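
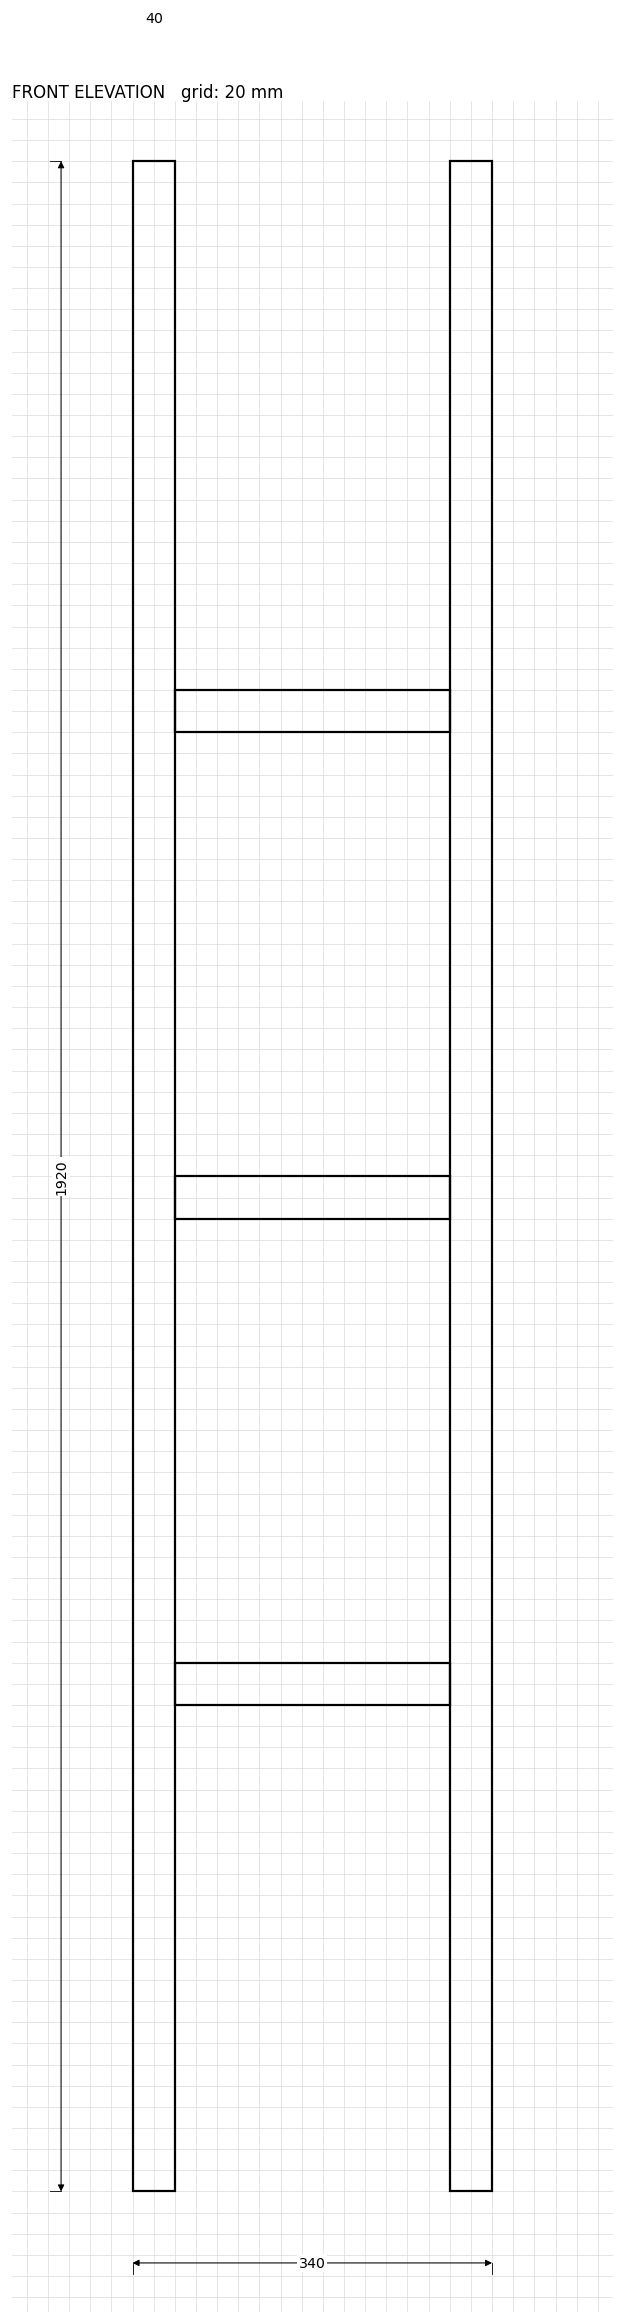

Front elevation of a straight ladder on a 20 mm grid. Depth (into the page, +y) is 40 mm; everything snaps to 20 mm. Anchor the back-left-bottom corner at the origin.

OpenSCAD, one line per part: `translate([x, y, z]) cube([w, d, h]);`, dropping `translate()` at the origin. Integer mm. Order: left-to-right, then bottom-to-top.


cube([40, 40, 1920]);
translate([40, 0, 460]) cube([260, 40, 40]);
translate([40, 0, 920]) cube([260, 40, 40]);
translate([40, 0, 1380]) cube([260, 40, 40]);
translate([300, 0, 0]) cube([40, 40, 1920]);


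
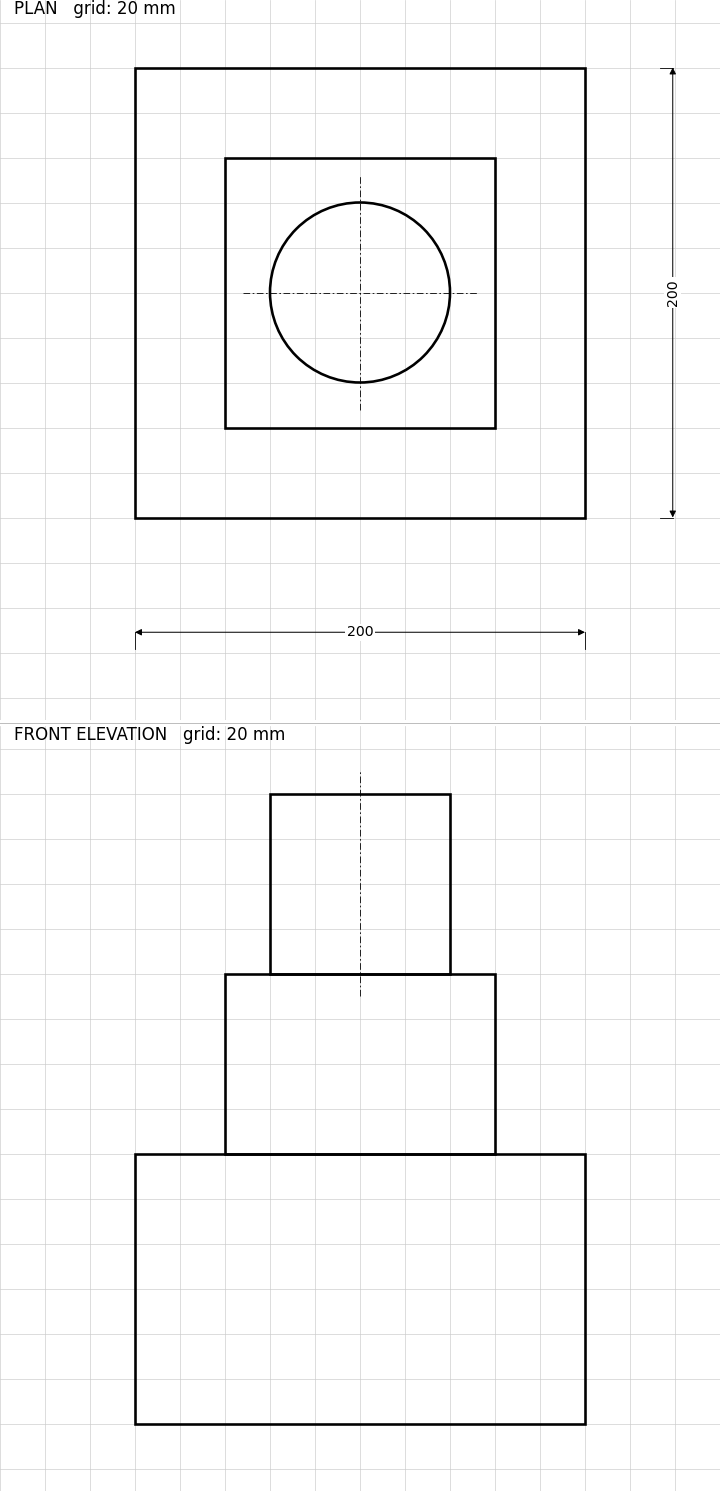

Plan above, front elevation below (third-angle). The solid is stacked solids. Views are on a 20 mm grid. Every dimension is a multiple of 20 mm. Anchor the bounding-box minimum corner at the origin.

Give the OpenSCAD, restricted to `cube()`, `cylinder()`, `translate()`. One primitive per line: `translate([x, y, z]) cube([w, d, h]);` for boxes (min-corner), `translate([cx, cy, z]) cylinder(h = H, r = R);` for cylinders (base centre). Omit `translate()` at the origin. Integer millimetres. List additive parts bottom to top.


cube([200, 200, 120]);
translate([40, 40, 120]) cube([120, 120, 80]);
translate([100, 100, 200]) cylinder(h = 80, r = 40);


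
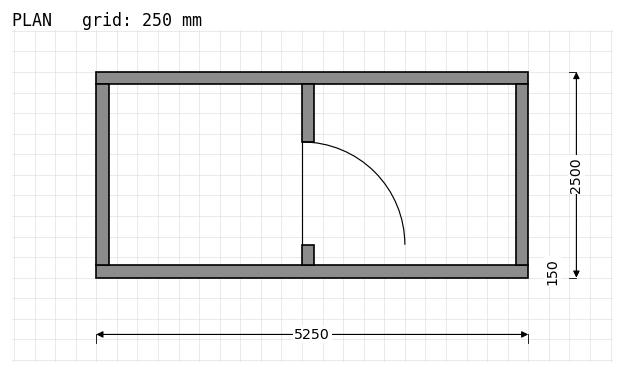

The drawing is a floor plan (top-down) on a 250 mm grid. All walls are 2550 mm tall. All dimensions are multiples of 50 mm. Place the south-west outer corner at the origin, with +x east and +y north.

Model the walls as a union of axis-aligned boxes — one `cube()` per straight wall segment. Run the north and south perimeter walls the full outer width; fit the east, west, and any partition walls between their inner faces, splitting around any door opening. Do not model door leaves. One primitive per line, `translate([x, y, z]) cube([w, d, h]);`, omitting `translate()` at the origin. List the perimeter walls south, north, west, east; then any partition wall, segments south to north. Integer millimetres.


cube([5250, 150, 2550]);
translate([0, 2350, 0]) cube([5250, 150, 2550]);
translate([0, 150, 0]) cube([150, 2200, 2550]);
translate([5100, 150, 0]) cube([150, 2200, 2550]);
translate([2500, 150, 0]) cube([150, 250, 2550]);
translate([2500, 1650, 0]) cube([150, 700, 2550]);


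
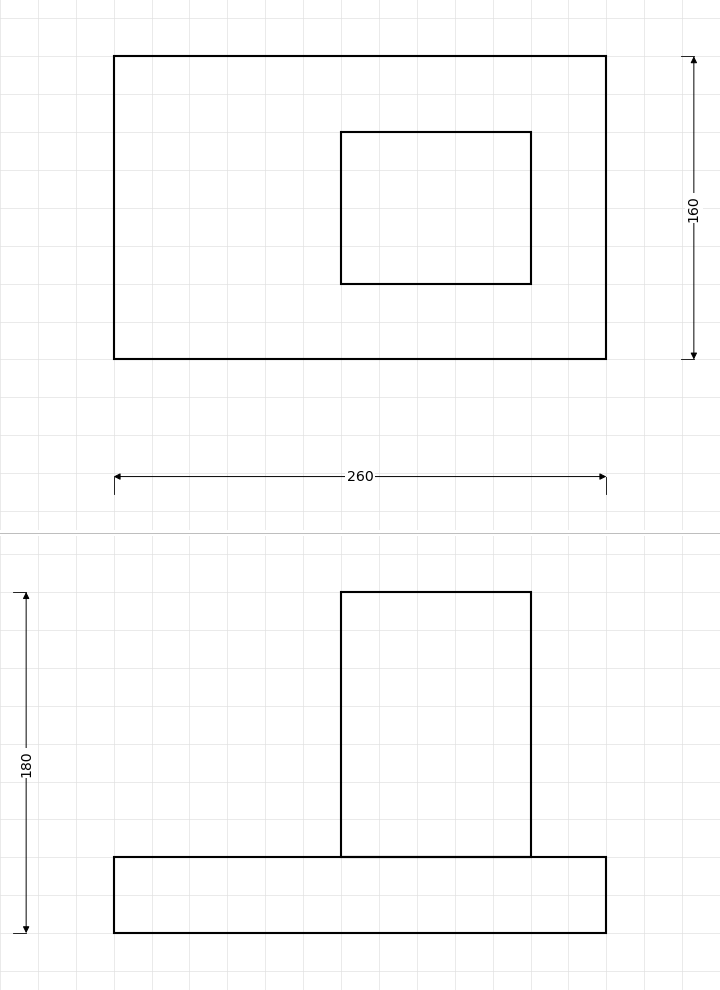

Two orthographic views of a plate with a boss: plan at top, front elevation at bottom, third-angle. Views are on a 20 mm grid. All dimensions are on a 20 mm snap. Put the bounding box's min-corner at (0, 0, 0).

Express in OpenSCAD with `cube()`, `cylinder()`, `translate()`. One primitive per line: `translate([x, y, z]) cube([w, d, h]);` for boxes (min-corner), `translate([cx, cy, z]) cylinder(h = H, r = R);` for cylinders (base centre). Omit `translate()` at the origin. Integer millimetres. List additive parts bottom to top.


cube([260, 160, 40]);
translate([120, 40, 40]) cube([100, 80, 140]);


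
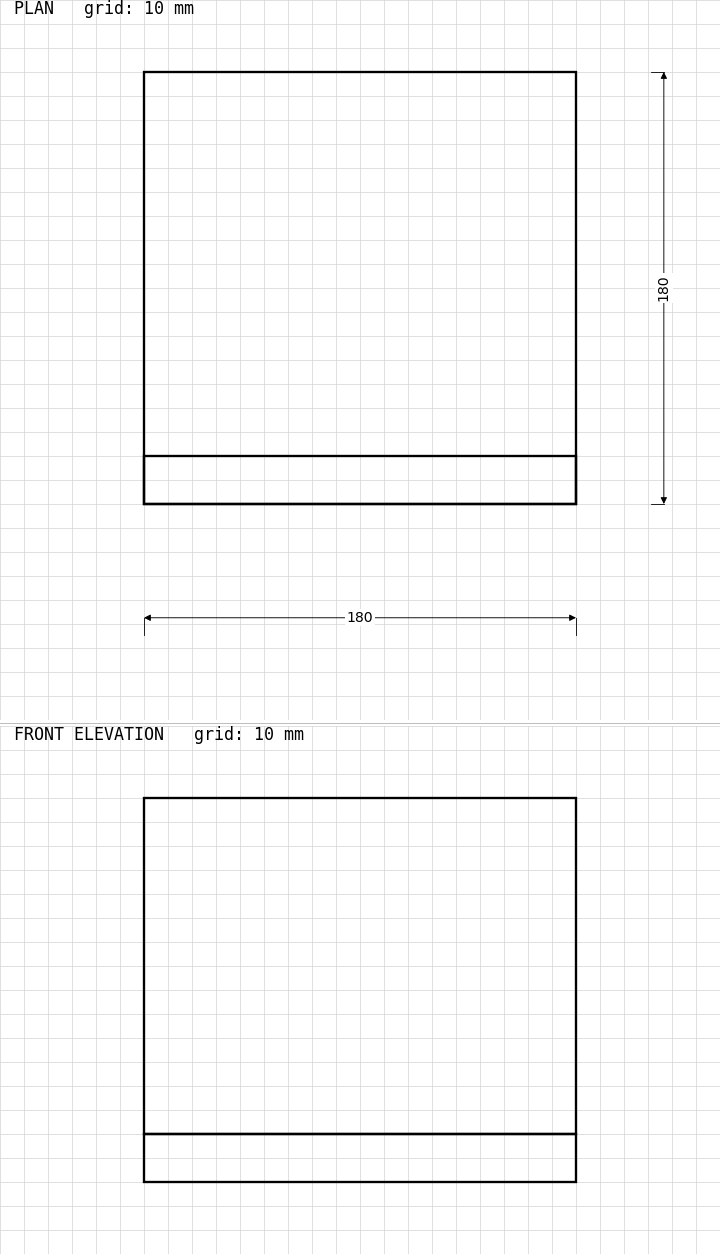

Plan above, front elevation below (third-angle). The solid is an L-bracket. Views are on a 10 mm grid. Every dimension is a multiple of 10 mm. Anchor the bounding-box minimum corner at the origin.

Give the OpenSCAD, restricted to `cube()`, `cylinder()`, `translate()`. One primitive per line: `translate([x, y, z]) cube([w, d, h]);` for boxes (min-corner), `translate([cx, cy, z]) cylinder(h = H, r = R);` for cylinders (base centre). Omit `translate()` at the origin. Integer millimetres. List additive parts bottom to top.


cube([180, 180, 20]);
translate([0, 0, 20]) cube([180, 20, 140]);


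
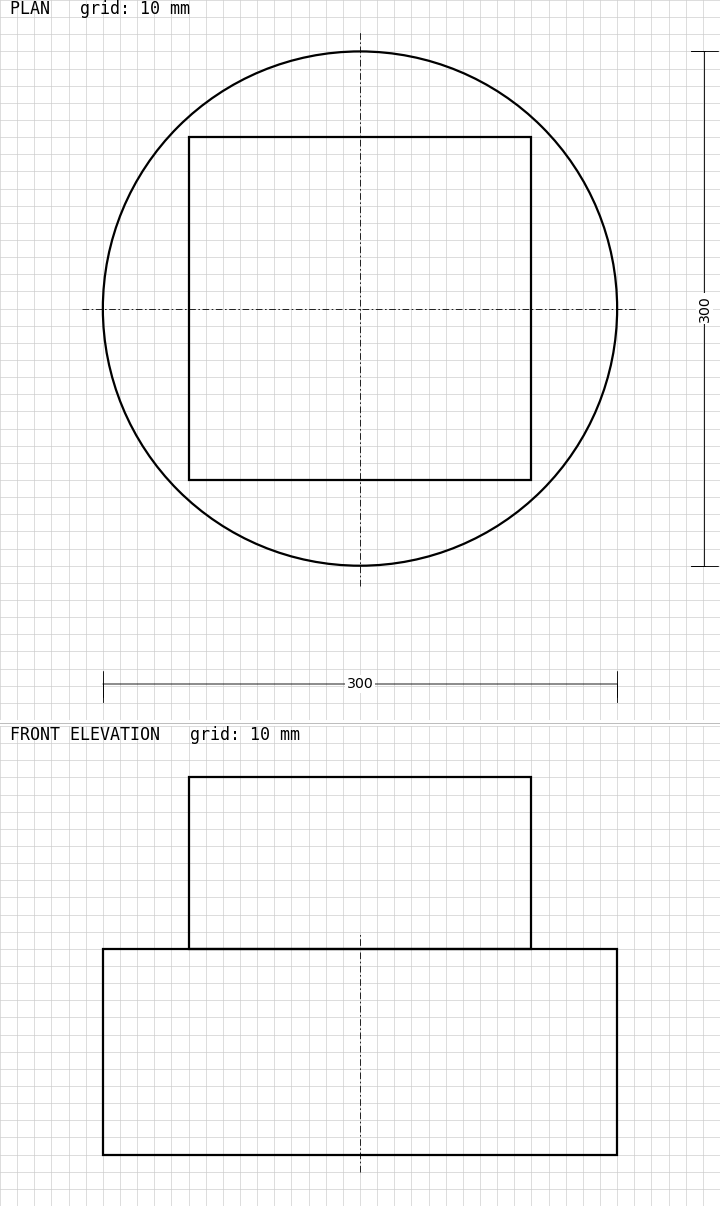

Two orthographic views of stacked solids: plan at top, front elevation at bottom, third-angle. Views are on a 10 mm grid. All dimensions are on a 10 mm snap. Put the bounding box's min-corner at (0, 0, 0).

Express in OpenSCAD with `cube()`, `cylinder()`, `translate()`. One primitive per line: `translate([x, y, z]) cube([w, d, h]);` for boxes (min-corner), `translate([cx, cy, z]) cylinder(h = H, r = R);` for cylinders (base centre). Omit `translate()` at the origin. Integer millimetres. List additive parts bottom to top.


translate([150, 150, 0]) cylinder(h = 120, r = 150);
translate([50, 50, 120]) cube([200, 200, 100]);


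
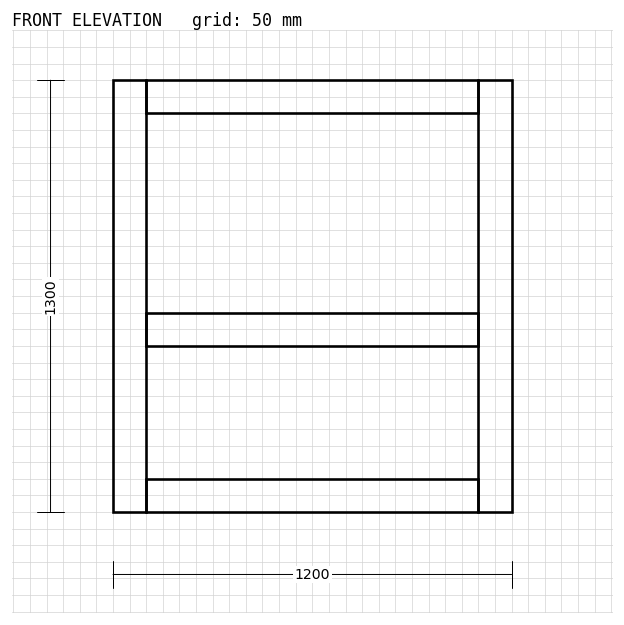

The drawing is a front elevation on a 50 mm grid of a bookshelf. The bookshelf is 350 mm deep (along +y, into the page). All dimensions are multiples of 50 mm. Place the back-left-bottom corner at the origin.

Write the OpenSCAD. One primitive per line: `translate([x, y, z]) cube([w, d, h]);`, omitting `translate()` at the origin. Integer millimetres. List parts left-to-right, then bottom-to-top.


cube([100, 350, 1300]);
translate([100, 0, 0]) cube([1000, 350, 100]);
translate([100, 0, 500]) cube([1000, 350, 100]);
translate([100, 0, 1200]) cube([1000, 350, 100]);
translate([1100, 0, 0]) cube([100, 350, 1300]);


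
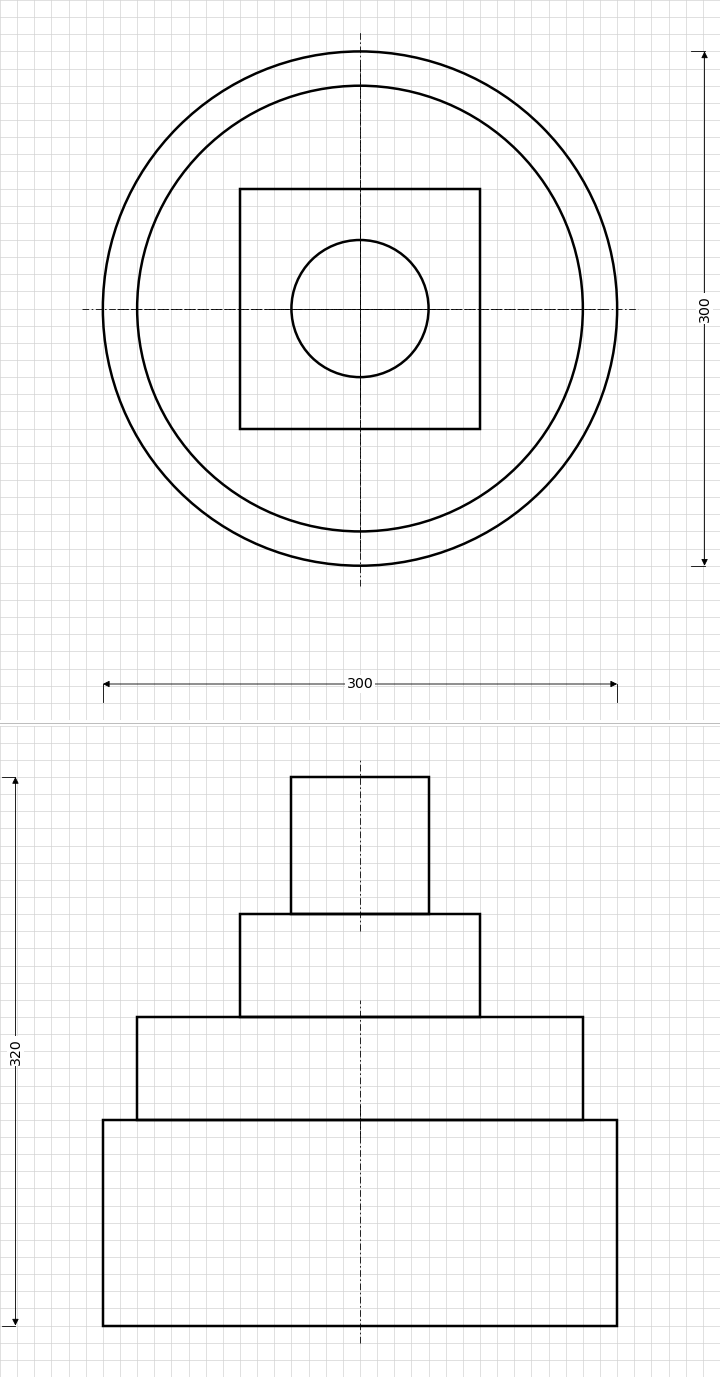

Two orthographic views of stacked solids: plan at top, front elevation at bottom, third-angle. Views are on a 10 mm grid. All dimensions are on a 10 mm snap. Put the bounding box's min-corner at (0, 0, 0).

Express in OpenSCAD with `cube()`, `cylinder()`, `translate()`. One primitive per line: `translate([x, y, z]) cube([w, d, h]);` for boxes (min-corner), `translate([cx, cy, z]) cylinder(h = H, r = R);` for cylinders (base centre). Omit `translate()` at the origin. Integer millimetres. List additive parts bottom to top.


translate([150, 150, 0]) cylinder(h = 120, r = 150);
translate([150, 150, 120]) cylinder(h = 60, r = 130);
translate([80, 80, 180]) cube([140, 140, 60]);
translate([150, 150, 240]) cylinder(h = 80, r = 40);


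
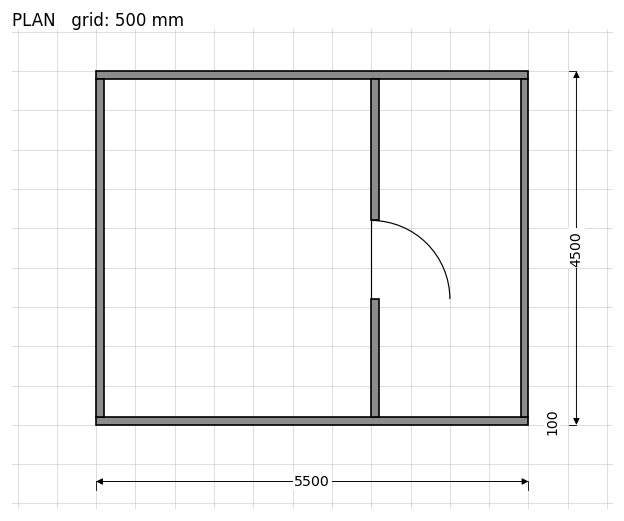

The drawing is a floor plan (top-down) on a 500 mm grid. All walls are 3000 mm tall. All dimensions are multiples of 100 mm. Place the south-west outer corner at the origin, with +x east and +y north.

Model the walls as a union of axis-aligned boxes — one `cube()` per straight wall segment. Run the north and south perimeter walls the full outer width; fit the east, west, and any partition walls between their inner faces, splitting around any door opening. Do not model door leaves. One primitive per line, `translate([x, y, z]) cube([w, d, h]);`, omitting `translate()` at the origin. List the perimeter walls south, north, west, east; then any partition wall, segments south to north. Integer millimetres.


cube([5500, 100, 3000]);
translate([0, 4400, 0]) cube([5500, 100, 3000]);
translate([0, 100, 0]) cube([100, 4300, 3000]);
translate([5400, 100, 0]) cube([100, 4300, 3000]);
translate([3500, 100, 0]) cube([100, 1500, 3000]);
translate([3500, 2600, 0]) cube([100, 1800, 3000]);


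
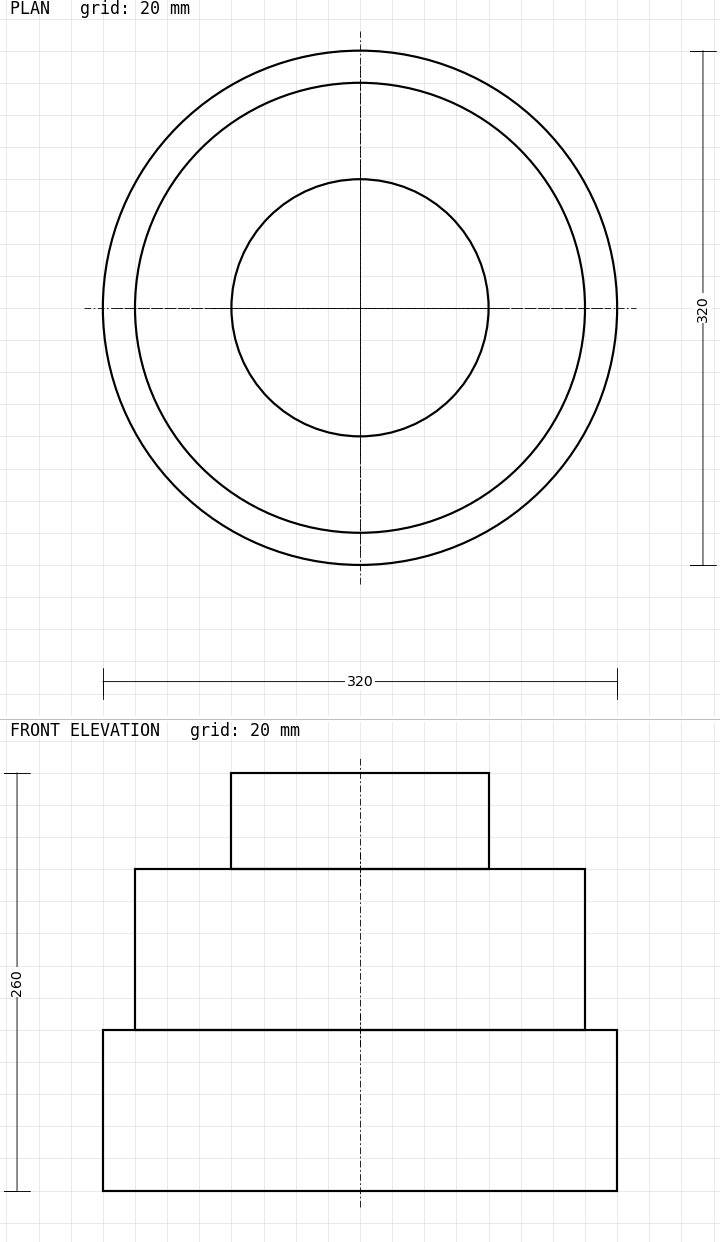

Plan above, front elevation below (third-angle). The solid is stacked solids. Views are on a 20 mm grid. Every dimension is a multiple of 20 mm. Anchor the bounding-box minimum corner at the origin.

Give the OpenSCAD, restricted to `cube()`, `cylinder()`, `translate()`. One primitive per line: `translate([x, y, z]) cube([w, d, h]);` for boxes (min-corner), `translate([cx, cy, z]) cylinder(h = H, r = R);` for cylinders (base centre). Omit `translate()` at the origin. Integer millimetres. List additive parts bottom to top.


translate([160, 160, 0]) cylinder(h = 100, r = 160);
translate([160, 160, 100]) cylinder(h = 100, r = 140);
translate([160, 160, 200]) cylinder(h = 60, r = 80);


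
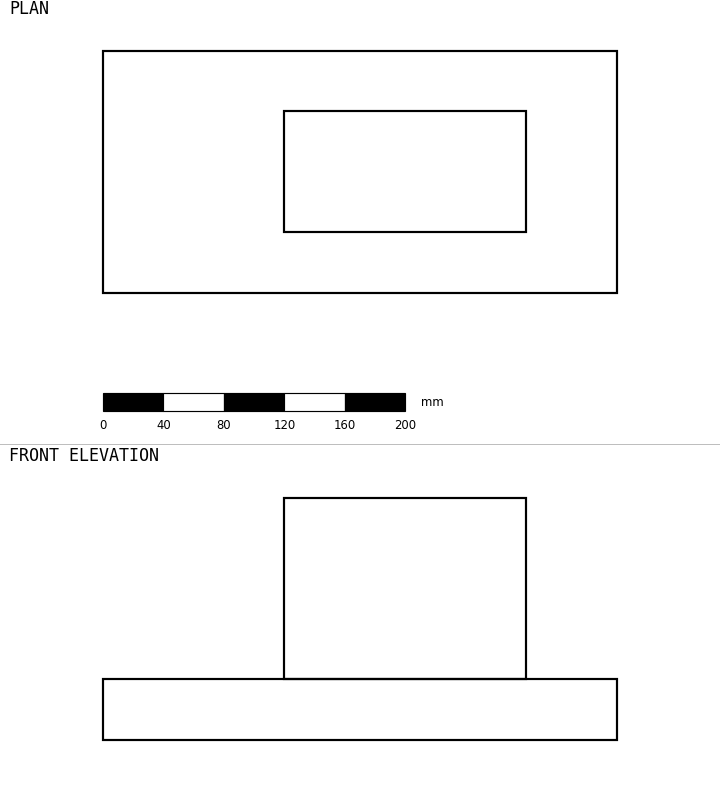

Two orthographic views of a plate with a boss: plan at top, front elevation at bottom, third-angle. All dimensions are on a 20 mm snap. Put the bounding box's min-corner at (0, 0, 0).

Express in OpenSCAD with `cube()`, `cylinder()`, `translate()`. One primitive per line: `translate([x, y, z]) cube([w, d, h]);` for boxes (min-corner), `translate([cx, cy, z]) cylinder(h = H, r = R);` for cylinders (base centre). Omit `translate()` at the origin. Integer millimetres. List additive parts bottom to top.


cube([340, 160, 40]);
translate([120, 40, 40]) cube([160, 80, 120]);


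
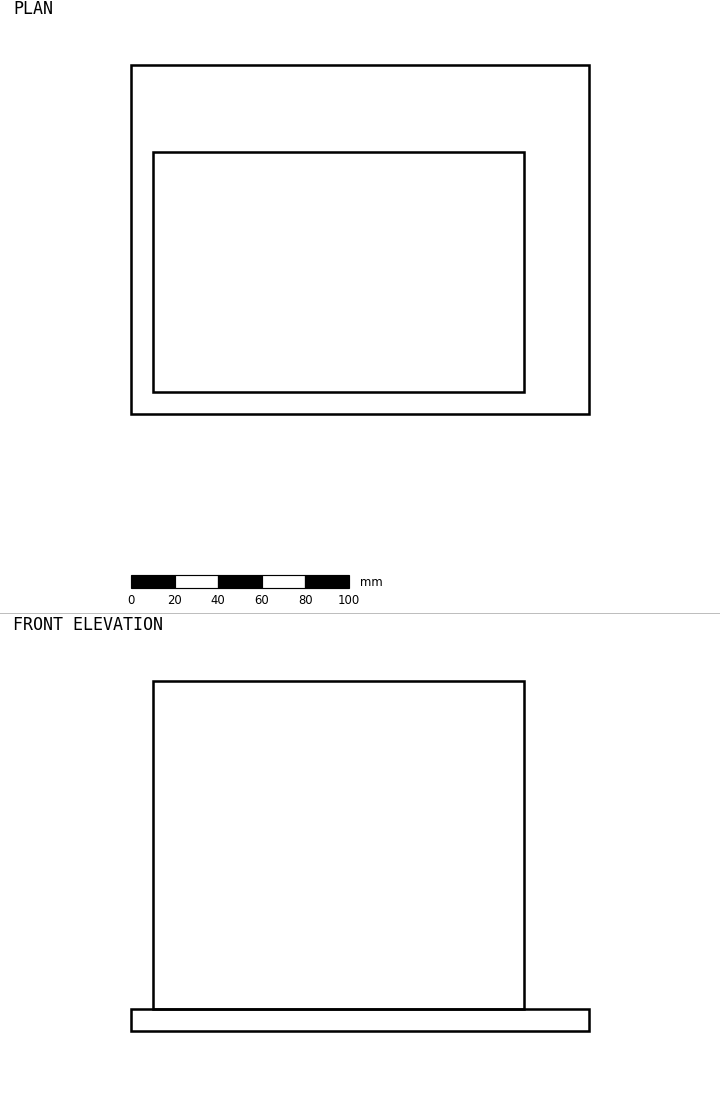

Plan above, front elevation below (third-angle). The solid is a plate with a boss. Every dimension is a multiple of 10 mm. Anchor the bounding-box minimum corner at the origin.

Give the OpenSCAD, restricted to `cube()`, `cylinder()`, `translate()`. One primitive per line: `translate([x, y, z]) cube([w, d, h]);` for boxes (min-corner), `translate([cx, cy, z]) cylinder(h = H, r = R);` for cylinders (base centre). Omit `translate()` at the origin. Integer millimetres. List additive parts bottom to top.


cube([210, 160, 10]);
translate([10, 10, 10]) cube([170, 110, 150]);


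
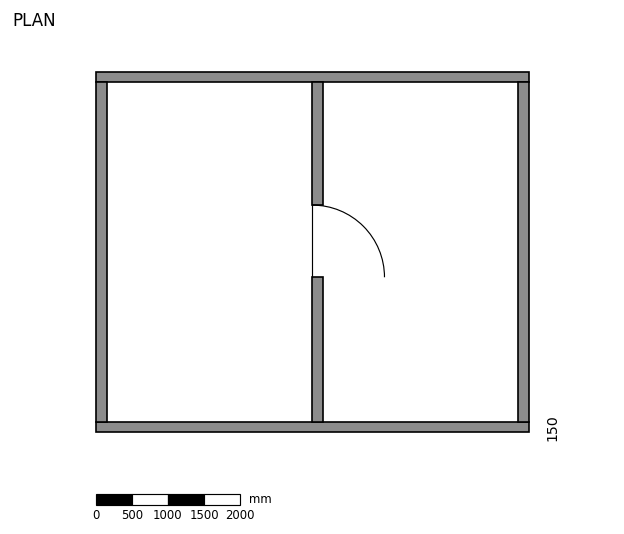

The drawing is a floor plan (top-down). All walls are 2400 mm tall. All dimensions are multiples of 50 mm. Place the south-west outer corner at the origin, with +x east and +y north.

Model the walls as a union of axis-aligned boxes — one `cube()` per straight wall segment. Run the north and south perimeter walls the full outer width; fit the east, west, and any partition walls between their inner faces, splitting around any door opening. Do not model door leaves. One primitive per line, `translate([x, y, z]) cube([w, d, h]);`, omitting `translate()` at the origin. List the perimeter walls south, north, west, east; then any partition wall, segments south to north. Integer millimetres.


cube([6000, 150, 2400]);
translate([0, 4850, 0]) cube([6000, 150, 2400]);
translate([0, 150, 0]) cube([150, 4700, 2400]);
translate([5850, 150, 0]) cube([150, 4700, 2400]);
translate([3000, 150, 0]) cube([150, 2000, 2400]);
translate([3000, 3150, 0]) cube([150, 1700, 2400]);


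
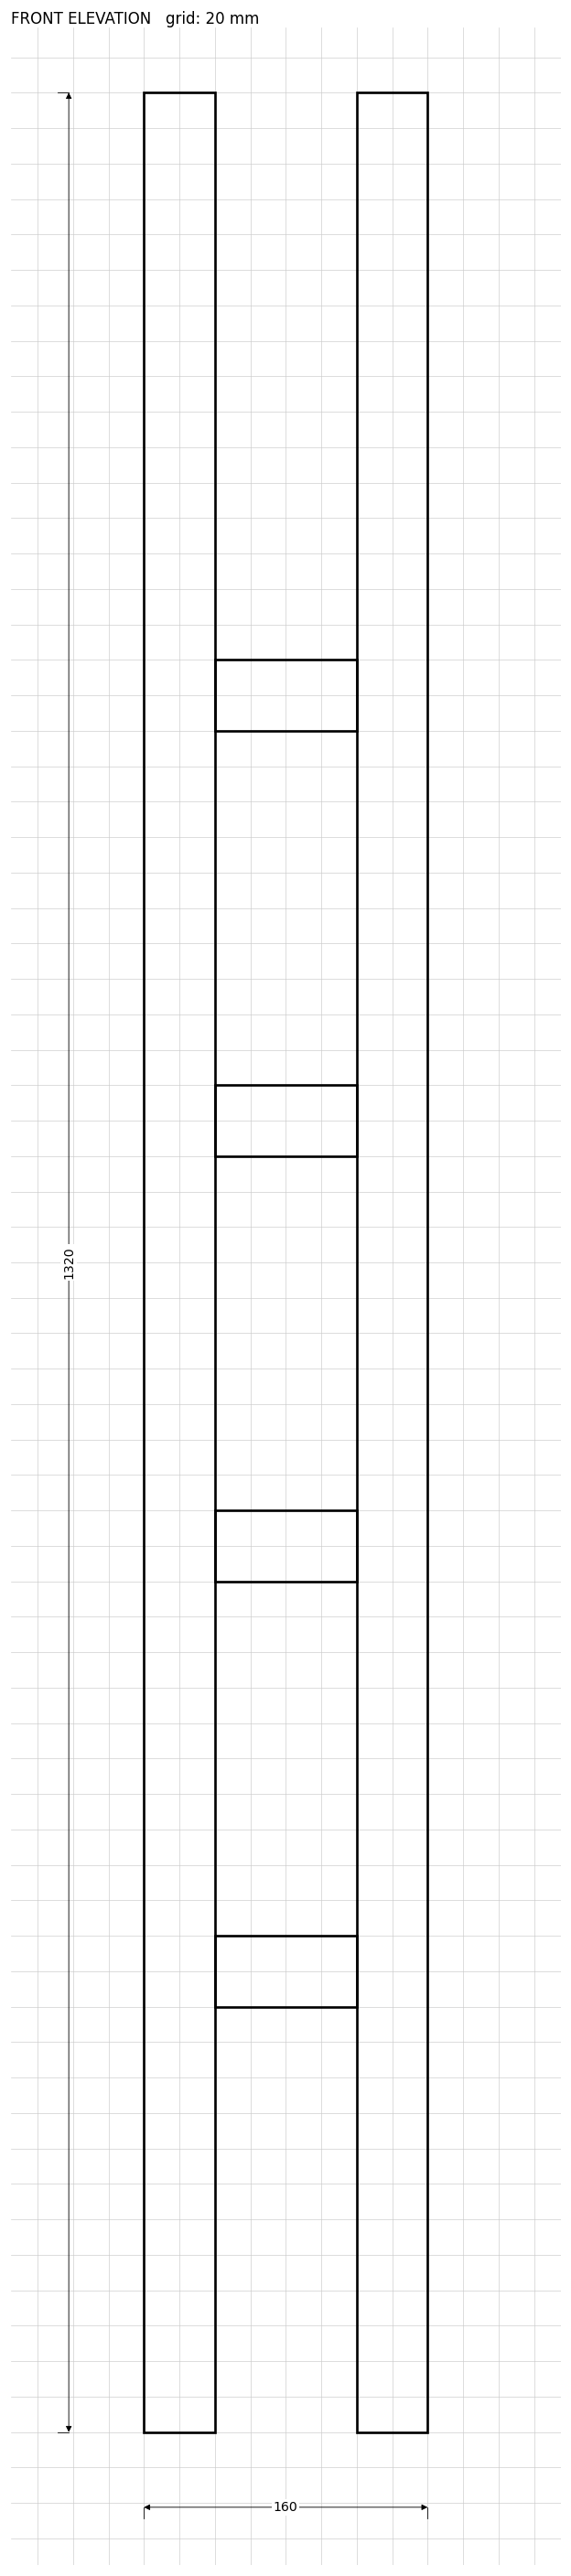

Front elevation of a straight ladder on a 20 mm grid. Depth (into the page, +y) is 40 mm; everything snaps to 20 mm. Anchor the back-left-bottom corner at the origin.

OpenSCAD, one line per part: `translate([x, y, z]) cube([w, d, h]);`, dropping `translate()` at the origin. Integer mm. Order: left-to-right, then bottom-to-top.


cube([40, 40, 1320]);
translate([40, 0, 240]) cube([80, 40, 40]);
translate([40, 0, 480]) cube([80, 40, 40]);
translate([40, 0, 720]) cube([80, 40, 40]);
translate([40, 0, 960]) cube([80, 40, 40]);
translate([120, 0, 0]) cube([40, 40, 1320]);


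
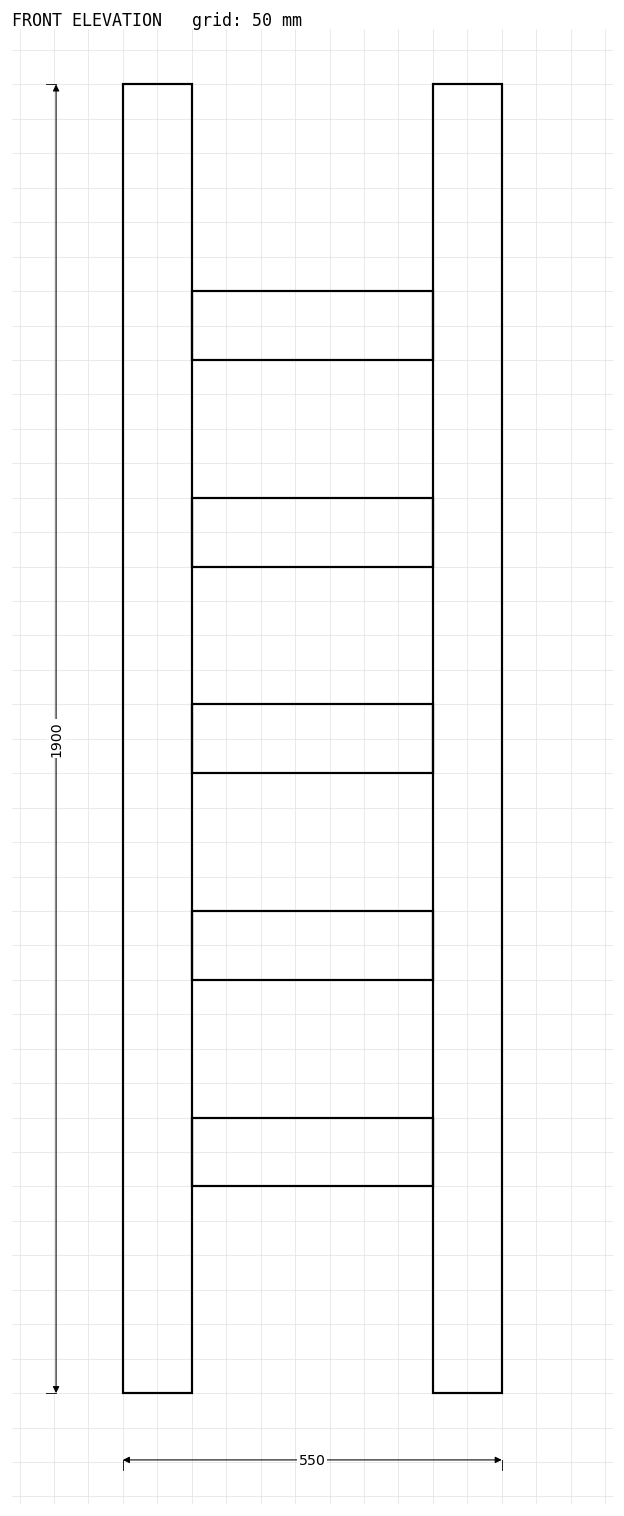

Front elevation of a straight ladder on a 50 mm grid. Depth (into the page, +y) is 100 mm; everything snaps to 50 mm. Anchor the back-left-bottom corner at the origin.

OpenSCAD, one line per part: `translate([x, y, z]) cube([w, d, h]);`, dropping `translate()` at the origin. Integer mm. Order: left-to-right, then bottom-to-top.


cube([100, 100, 1900]);
translate([100, 0, 300]) cube([350, 100, 100]);
translate([100, 0, 600]) cube([350, 100, 100]);
translate([100, 0, 900]) cube([350, 100, 100]);
translate([100, 0, 1200]) cube([350, 100, 100]);
translate([100, 0, 1500]) cube([350, 100, 100]);
translate([450, 0, 0]) cube([100, 100, 1900]);


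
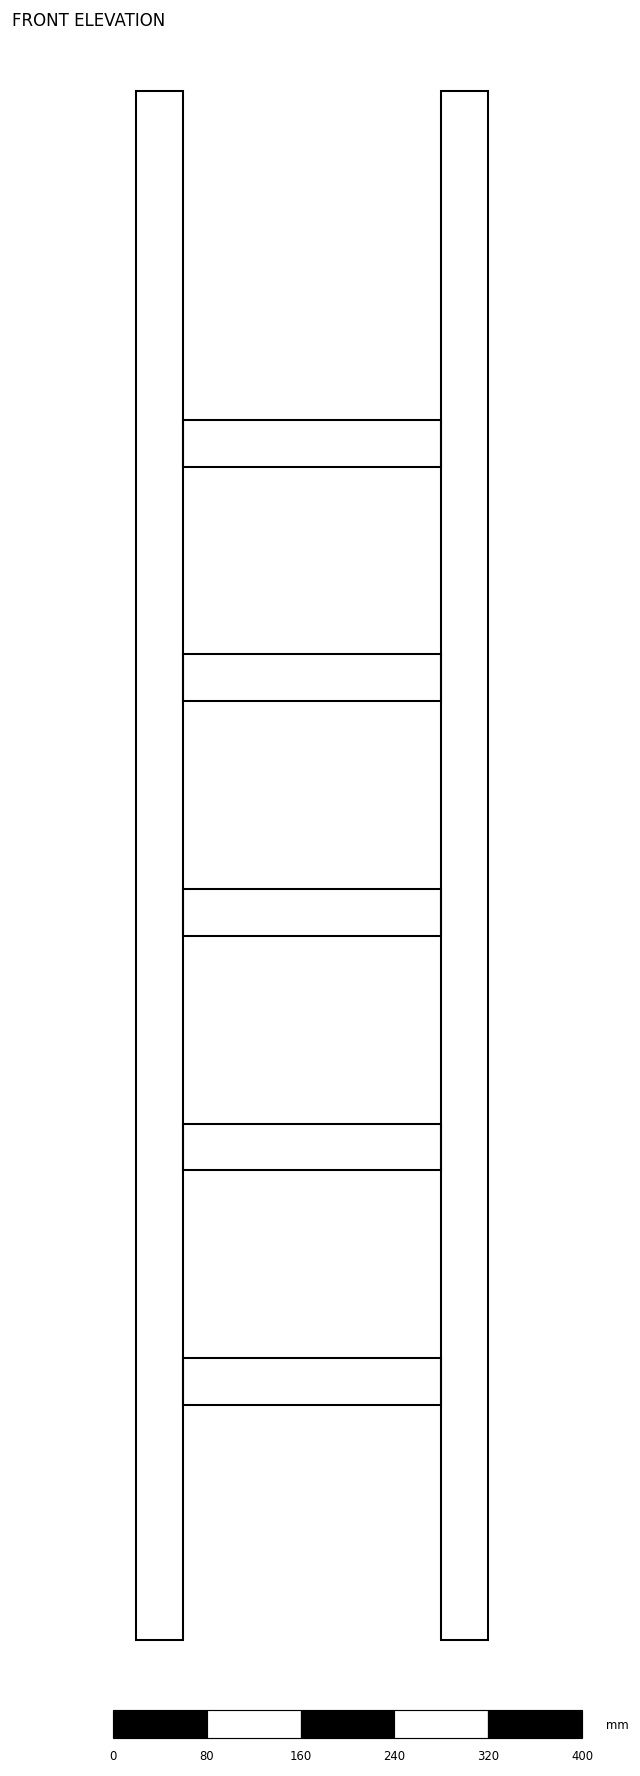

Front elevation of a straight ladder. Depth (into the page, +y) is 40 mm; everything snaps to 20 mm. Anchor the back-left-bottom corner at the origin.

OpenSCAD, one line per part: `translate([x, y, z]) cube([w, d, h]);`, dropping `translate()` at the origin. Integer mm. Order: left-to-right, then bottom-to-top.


cube([40, 40, 1320]);
translate([40, 0, 200]) cube([220, 40, 40]);
translate([40, 0, 400]) cube([220, 40, 40]);
translate([40, 0, 600]) cube([220, 40, 40]);
translate([40, 0, 800]) cube([220, 40, 40]);
translate([40, 0, 1000]) cube([220, 40, 40]);
translate([260, 0, 0]) cube([40, 40, 1320]);


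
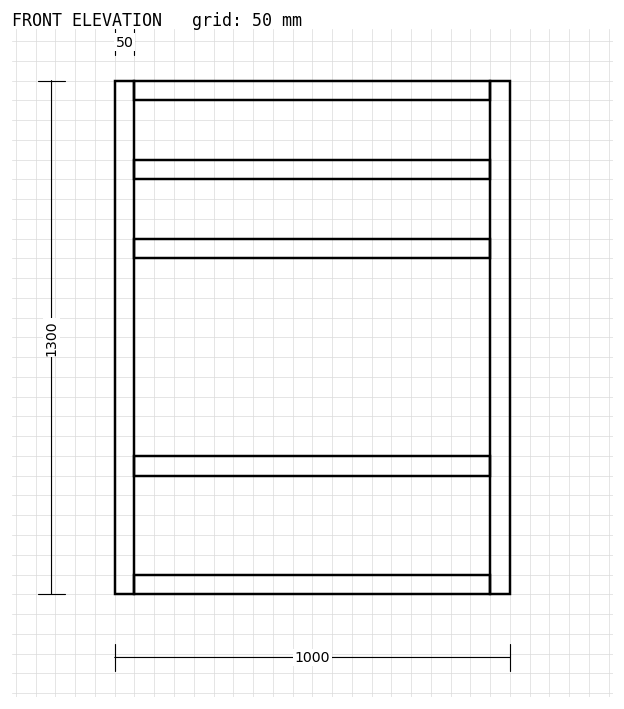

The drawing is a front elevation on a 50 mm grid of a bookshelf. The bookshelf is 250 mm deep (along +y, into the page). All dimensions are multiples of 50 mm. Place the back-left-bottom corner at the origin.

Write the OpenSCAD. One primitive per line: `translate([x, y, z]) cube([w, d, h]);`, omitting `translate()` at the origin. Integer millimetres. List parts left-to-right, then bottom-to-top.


cube([50, 250, 1300]);
translate([50, 0, 0]) cube([900, 250, 50]);
translate([50, 0, 300]) cube([900, 250, 50]);
translate([50, 0, 850]) cube([900, 250, 50]);
translate([50, 0, 1050]) cube([900, 250, 50]);
translate([50, 0, 1250]) cube([900, 250, 50]);
translate([950, 0, 0]) cube([50, 250, 1300]);


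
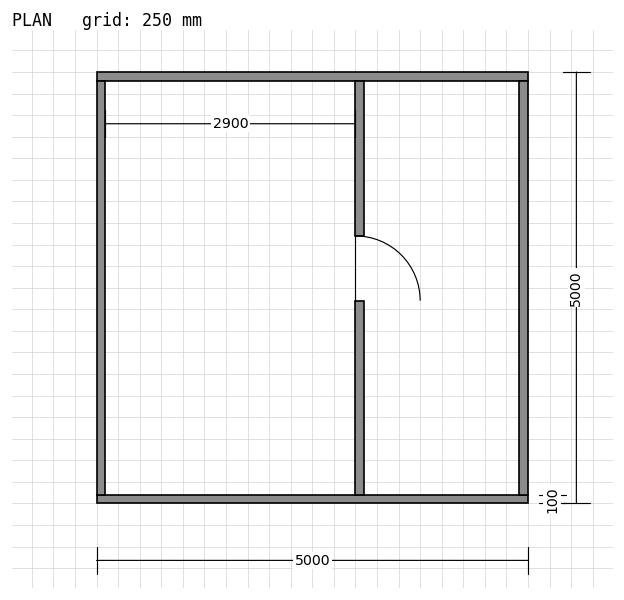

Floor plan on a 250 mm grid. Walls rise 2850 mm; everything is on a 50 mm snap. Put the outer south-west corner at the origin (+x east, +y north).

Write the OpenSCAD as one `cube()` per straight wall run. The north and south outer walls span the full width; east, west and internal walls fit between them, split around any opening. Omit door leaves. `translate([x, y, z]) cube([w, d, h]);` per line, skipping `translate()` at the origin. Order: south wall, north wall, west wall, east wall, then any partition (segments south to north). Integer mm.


cube([5000, 100, 2850]);
translate([0, 4900, 0]) cube([5000, 100, 2850]);
translate([0, 100, 0]) cube([100, 4800, 2850]);
translate([4900, 100, 0]) cube([100, 4800, 2850]);
translate([3000, 100, 0]) cube([100, 2250, 2850]);
translate([3000, 3100, 0]) cube([100, 1800, 2850]);


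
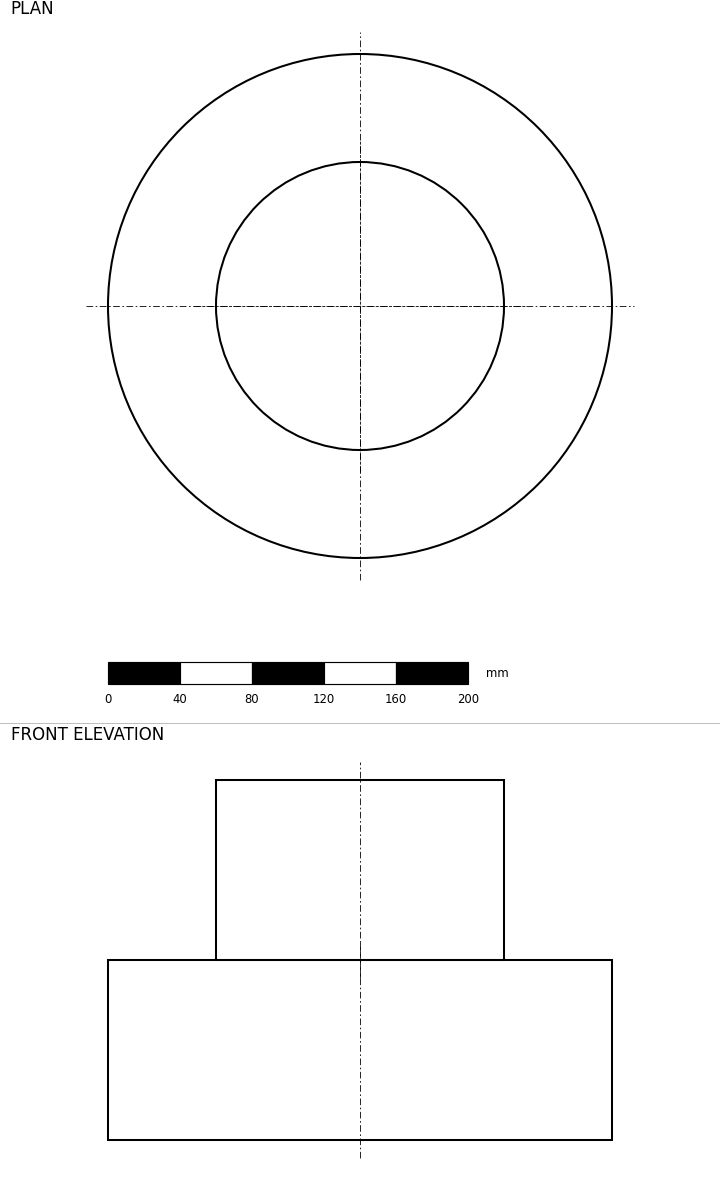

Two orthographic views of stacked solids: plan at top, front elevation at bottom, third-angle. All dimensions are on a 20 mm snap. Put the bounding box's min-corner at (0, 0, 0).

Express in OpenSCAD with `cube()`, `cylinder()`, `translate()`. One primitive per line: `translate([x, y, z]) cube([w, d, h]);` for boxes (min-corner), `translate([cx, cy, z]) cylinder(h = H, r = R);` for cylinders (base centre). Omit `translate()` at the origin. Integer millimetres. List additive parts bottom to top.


translate([140, 140, 0]) cylinder(h = 100, r = 140);
translate([140, 140, 100]) cylinder(h = 100, r = 80);


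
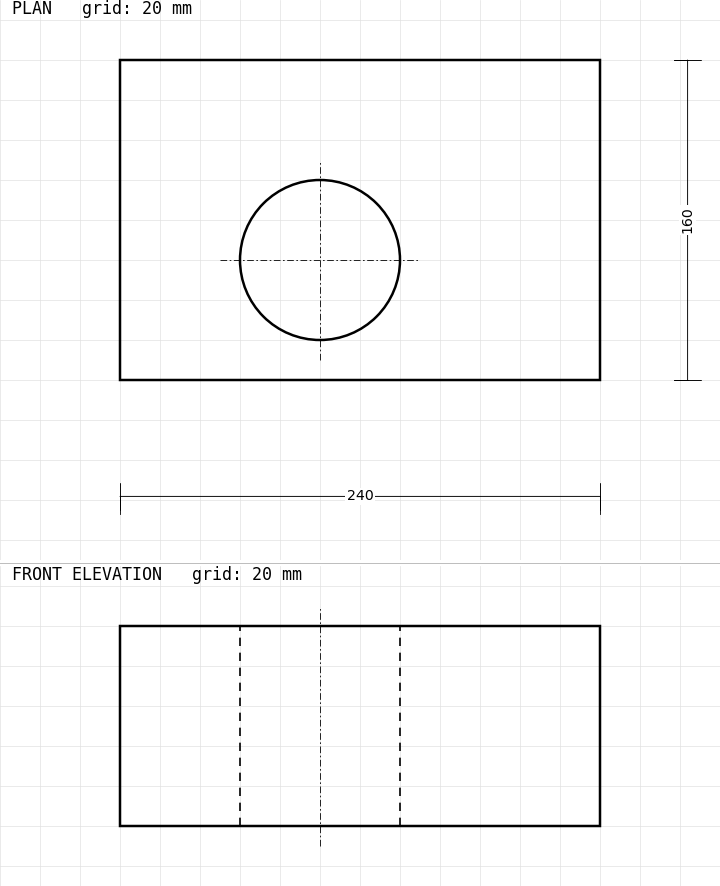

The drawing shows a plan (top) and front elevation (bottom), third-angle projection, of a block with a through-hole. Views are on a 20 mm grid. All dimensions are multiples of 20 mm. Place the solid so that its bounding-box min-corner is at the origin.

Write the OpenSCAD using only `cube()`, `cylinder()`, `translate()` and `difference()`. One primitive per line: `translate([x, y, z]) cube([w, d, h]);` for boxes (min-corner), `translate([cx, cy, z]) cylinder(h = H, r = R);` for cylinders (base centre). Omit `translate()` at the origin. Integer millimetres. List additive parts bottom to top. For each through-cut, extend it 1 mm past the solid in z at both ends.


difference() {
  cube([240, 160, 100]);
  translate([100, 60, -1]) cylinder(h = 102, r = 40);
}


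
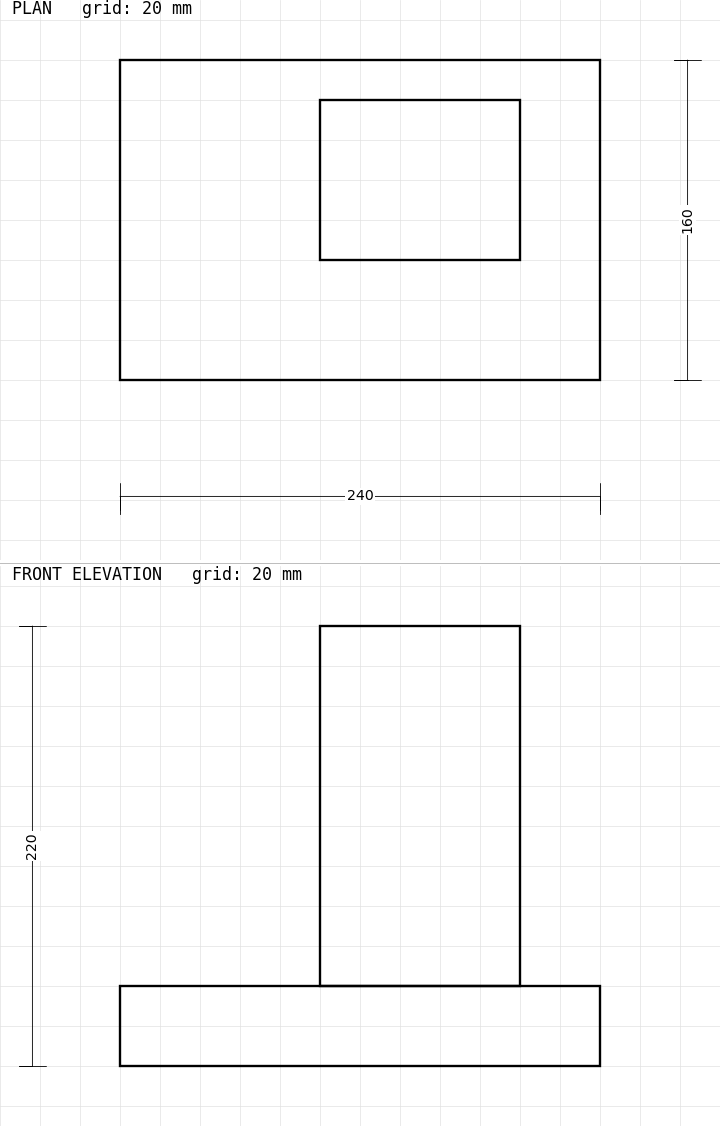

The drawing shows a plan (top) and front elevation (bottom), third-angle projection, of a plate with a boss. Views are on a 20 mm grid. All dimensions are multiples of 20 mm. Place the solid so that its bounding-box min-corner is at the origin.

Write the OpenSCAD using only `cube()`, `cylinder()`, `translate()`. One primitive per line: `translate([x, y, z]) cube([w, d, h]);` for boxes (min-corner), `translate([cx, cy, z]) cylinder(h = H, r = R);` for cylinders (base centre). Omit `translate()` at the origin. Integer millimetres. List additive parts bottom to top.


cube([240, 160, 40]);
translate([100, 60, 40]) cube([100, 80, 180]);


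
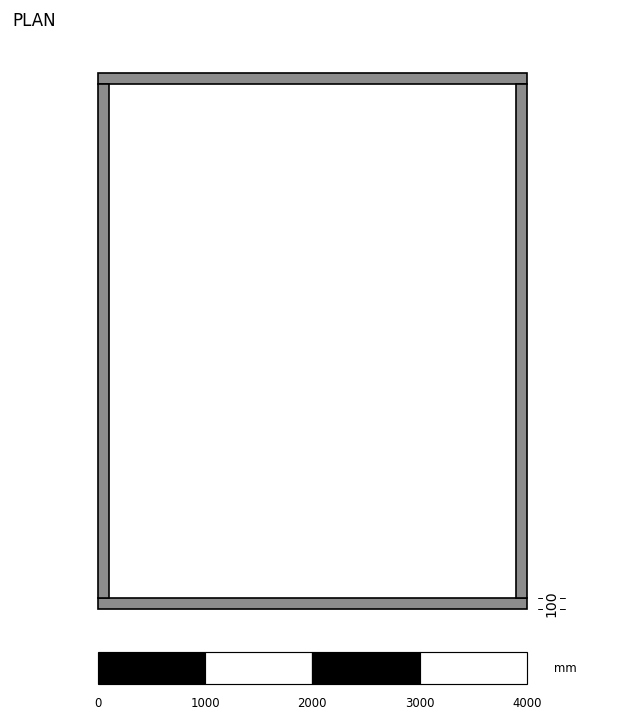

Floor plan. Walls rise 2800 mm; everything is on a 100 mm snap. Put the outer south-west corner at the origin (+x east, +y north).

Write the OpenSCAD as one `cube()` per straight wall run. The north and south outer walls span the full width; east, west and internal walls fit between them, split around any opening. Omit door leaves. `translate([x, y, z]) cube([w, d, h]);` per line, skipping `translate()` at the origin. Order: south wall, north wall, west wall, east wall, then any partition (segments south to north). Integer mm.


cube([4000, 100, 2800]);
translate([0, 4900, 0]) cube([4000, 100, 2800]);
translate([0, 100, 0]) cube([100, 4800, 2800]);
translate([3900, 100, 0]) cube([100, 4800, 2800]);


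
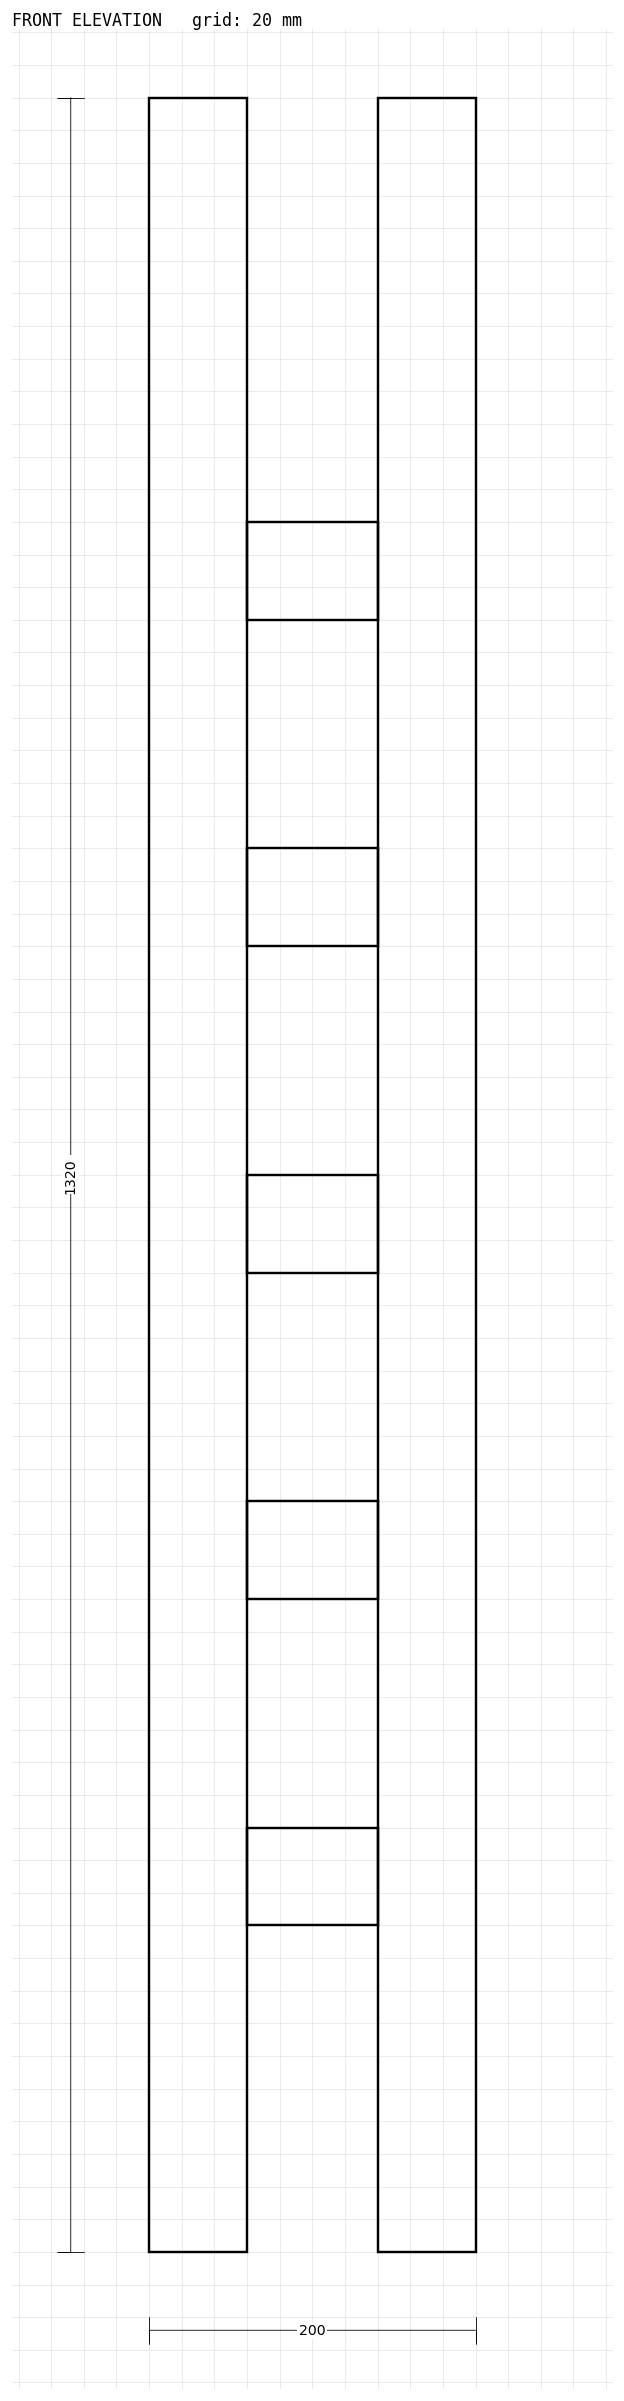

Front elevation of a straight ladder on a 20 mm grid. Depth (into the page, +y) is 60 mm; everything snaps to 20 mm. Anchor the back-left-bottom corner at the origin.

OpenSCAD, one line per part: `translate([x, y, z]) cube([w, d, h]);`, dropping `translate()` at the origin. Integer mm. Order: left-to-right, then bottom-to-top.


cube([60, 60, 1320]);
translate([60, 0, 200]) cube([80, 60, 60]);
translate([60, 0, 400]) cube([80, 60, 60]);
translate([60, 0, 600]) cube([80, 60, 60]);
translate([60, 0, 800]) cube([80, 60, 60]);
translate([60, 0, 1000]) cube([80, 60, 60]);
translate([140, 0, 0]) cube([60, 60, 1320]);


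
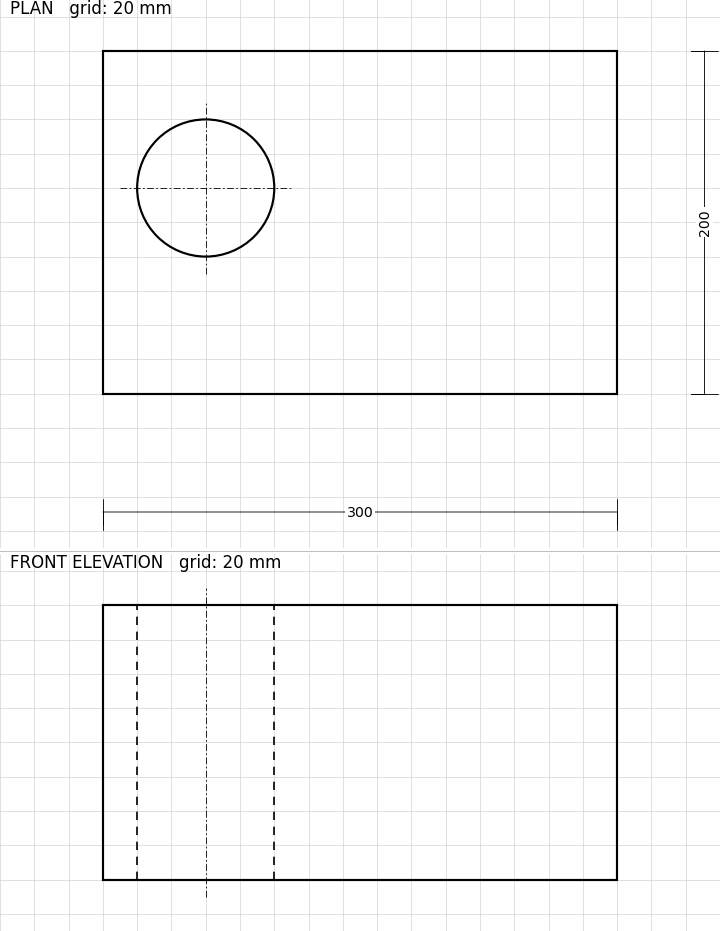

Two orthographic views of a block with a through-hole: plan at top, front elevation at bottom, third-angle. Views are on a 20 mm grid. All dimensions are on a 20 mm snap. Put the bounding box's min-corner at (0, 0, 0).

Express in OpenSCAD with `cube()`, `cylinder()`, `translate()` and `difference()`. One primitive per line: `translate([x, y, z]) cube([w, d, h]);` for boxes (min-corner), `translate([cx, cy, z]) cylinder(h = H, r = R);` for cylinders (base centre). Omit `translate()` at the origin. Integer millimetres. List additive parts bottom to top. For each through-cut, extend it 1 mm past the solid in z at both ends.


difference() {
  cube([300, 200, 160]);
  translate([60, 120, -1]) cylinder(h = 162, r = 40);
}


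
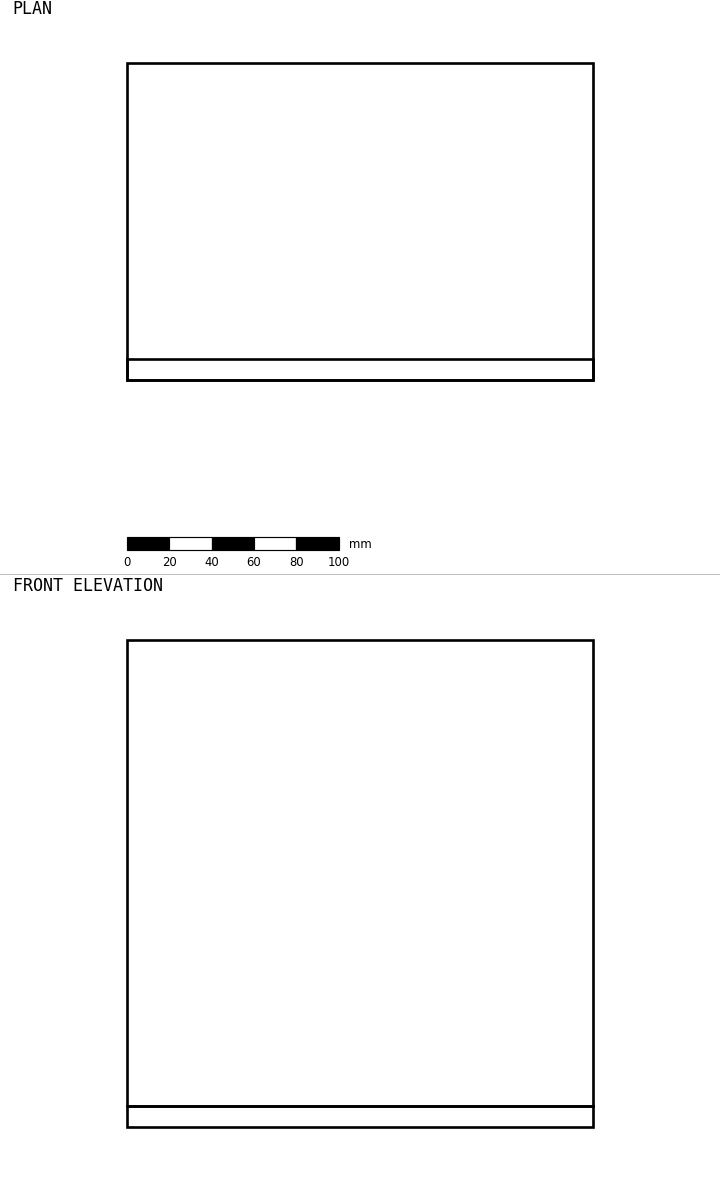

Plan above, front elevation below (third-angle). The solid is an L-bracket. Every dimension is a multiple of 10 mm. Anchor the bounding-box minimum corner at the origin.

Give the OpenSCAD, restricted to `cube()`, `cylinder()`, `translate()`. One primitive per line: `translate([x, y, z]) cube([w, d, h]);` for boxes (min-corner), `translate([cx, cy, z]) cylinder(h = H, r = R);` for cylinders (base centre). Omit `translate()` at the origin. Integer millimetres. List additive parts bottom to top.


cube([220, 150, 10]);
translate([0, 0, 10]) cube([220, 10, 220]);


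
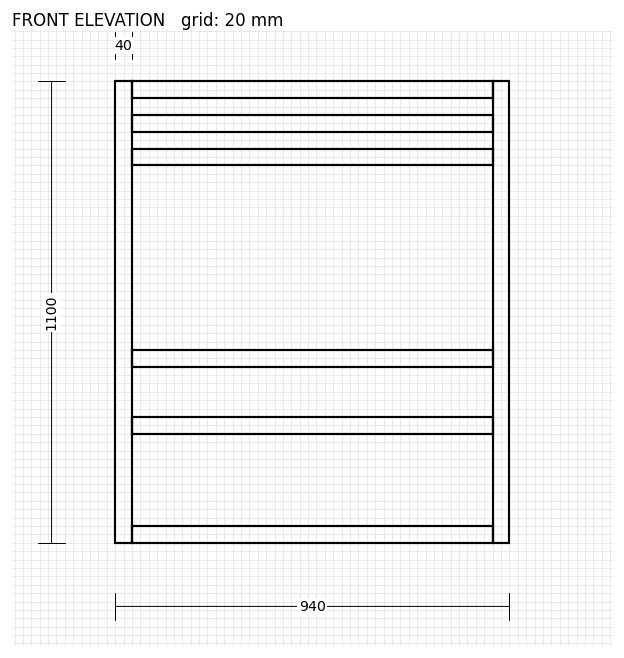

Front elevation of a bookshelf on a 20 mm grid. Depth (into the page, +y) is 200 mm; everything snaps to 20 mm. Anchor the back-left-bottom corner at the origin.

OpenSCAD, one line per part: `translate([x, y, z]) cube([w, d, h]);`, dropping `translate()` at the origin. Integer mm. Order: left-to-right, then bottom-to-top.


cube([40, 200, 1100]);
translate([40, 0, 0]) cube([860, 200, 40]);
translate([40, 0, 260]) cube([860, 200, 40]);
translate([40, 0, 420]) cube([860, 200, 40]);
translate([40, 0, 900]) cube([860, 200, 40]);
translate([40, 0, 980]) cube([860, 200, 40]);
translate([40, 0, 1060]) cube([860, 200, 40]);
translate([900, 0, 0]) cube([40, 200, 1100]);


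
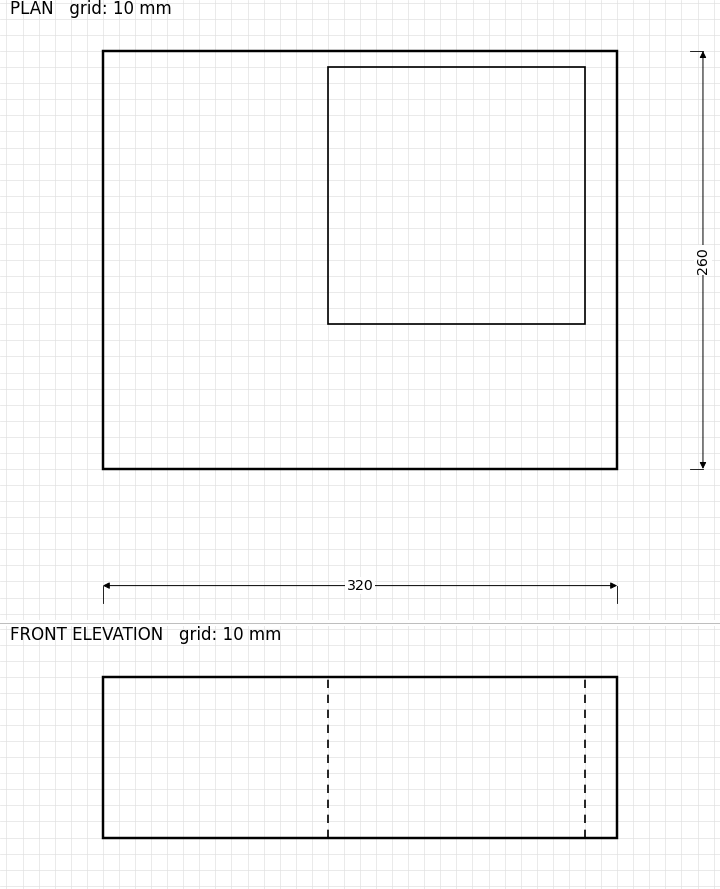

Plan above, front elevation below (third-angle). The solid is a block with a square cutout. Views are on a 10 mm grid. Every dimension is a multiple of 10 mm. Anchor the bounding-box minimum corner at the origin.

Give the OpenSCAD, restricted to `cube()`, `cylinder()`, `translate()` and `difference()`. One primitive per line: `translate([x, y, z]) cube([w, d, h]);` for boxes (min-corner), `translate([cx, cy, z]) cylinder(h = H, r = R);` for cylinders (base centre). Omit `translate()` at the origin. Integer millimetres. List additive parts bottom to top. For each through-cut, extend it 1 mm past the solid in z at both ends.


difference() {
  cube([320, 260, 100]);
  translate([140, 90, -1]) cube([160, 160, 102]);
}


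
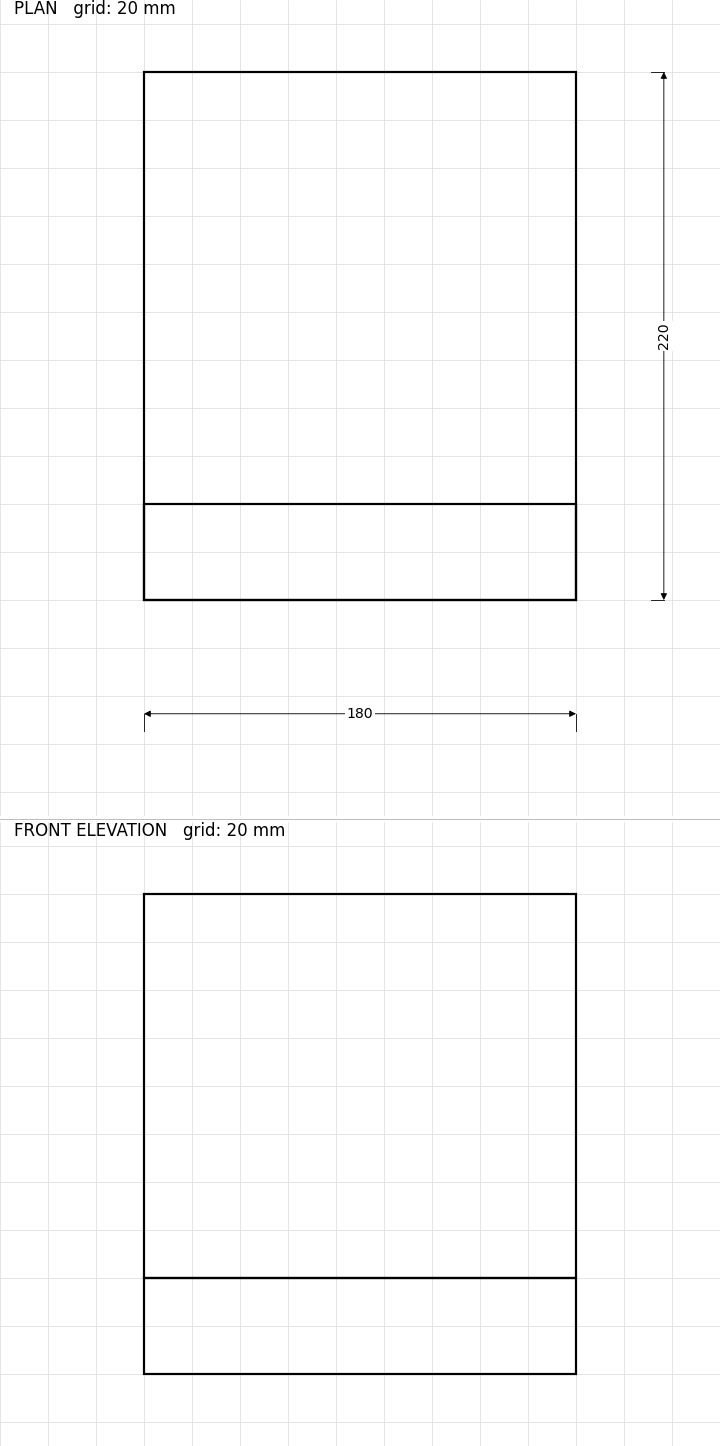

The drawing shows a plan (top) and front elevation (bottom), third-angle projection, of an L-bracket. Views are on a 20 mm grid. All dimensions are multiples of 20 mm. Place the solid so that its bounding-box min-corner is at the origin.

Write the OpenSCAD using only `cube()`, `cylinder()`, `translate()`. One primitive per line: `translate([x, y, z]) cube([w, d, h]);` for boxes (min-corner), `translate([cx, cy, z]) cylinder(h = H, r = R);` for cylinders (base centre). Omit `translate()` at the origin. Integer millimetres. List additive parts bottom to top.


cube([180, 220, 40]);
translate([0, 0, 40]) cube([180, 40, 160]);


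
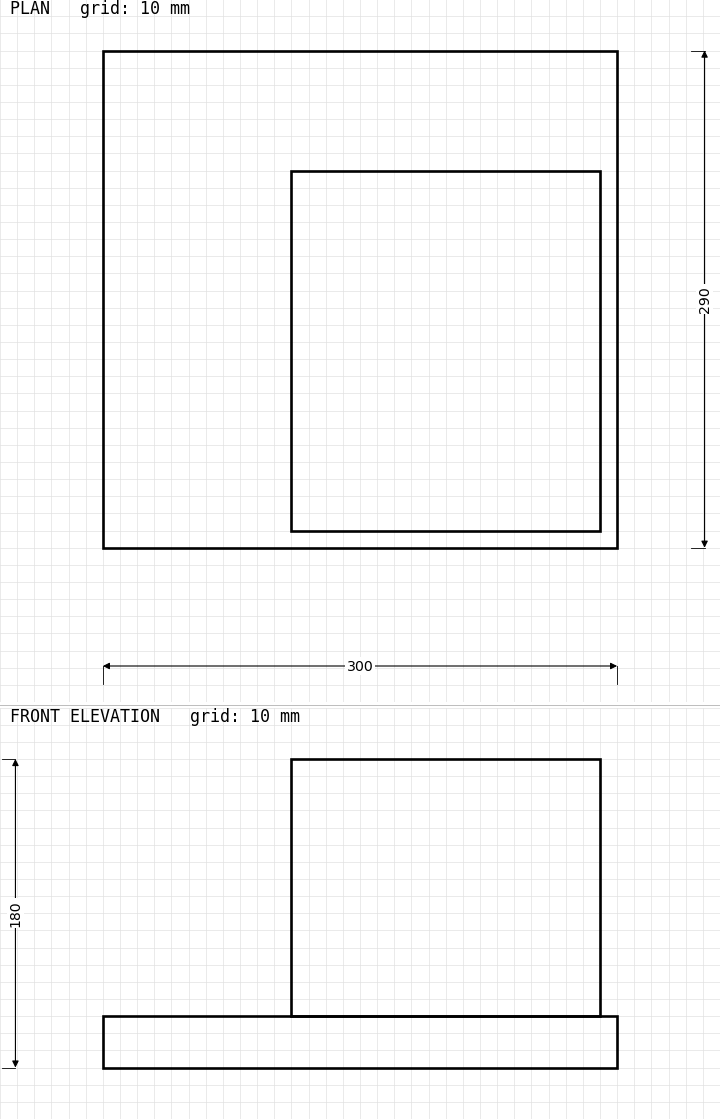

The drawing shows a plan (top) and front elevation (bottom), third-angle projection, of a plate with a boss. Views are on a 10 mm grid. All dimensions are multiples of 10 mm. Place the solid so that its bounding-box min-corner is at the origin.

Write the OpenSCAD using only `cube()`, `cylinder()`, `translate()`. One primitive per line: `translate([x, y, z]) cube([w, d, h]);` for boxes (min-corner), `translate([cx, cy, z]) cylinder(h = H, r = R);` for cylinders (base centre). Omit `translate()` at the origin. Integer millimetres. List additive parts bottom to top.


cube([300, 290, 30]);
translate([110, 10, 30]) cube([180, 210, 150]);


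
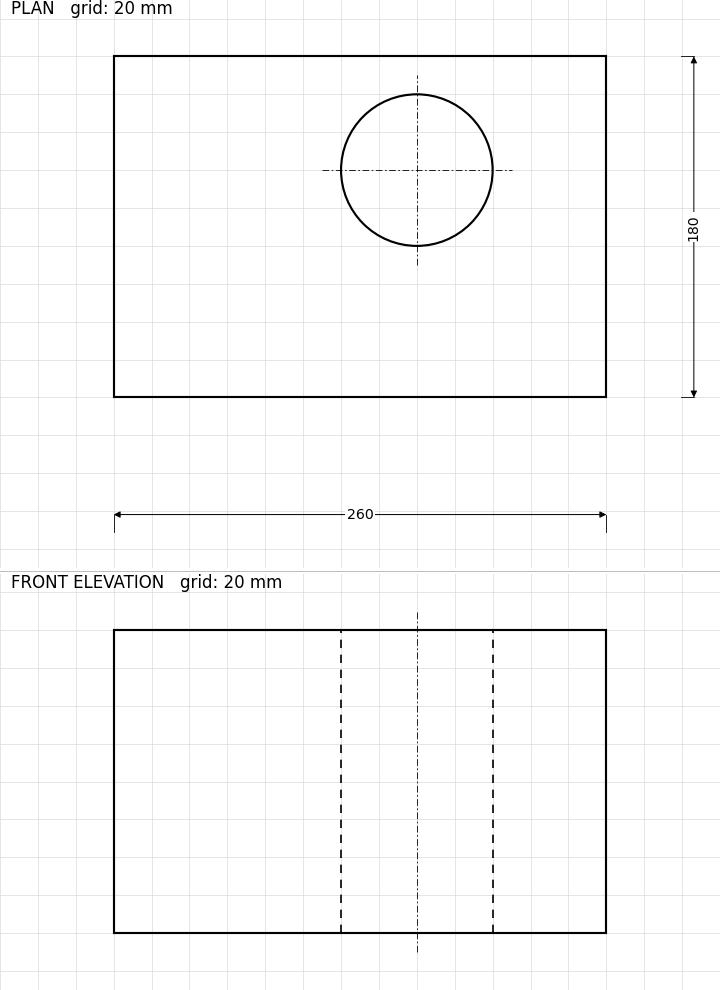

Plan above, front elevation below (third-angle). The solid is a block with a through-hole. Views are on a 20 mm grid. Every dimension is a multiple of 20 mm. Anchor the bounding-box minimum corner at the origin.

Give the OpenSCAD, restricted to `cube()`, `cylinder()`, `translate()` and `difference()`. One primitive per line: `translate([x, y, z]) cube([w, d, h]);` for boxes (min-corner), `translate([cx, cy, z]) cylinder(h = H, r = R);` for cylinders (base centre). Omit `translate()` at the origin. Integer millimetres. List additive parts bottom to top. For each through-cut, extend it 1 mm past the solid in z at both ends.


difference() {
  cube([260, 180, 160]);
  translate([160, 120, -1]) cylinder(h = 162, r = 40);
}
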